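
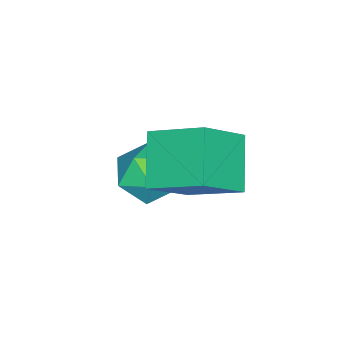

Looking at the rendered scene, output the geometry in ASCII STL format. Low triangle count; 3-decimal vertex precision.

solid 
facet normal -0.988 -0.077 0.135
outer loop
vertex -2.068 0.998 -4.051
vertex -1.935 1.244 -2.94
vertex -2.104 2.088 -3.697
endloop
endfacet
facet normal -0.838 0.143 -0.527
outer loop
vertex -2.068 0.998 -4.051
vertex -2.104 2.088 -3.697
vertex -1.545 1.817 -4.66
endloop
endfacet
facet normal -0.425 -0.350 -0.835
outer loop
vertex -2.068 0.998 -4.051
vertex -1.545 1.817 -4.66
vertex -1.03 0.805 -4.498
endloop
endfacet
facet normal -0.319 -0.875 -0.363
outer loop
vertex -2.068 0.998 -4.051
vertex -1.03 0.805 -4.498
vertex -1.271 0.452 -3.435
endloop
endfacet
facet normal -0.667 -0.707 0.236
outer loop
vertex -2.068 0.998 -4.051
vertex -1.271 0.452 -3.435
vertex -1.935 1.244 -2.94
endloop
endfacet
facet normal -0.461 0.748 -0.478
outer loop
vertex -1.545 1.817 -4.66
vertex -2.104 2.088 -3.697
vertex -1.089 2.568 -3.925
endloop
endfacet
facet normal -0.704 0.391 0.593
outer loop
vertex -2.104 2.088 -3.697
vertex -1.935 1.244 -2.94
vertex -1.33 2.215 -2.862
endloop
endfacet
facet normal -0.185 -0.628 0.756
outer loop
vertex -1.935 1.244 -2.94
vertex -1.271 0.452 -3.435
vertex -0.815 1.203 -2.7
endloop
endfacet
facet normal 0.378 -0.901 -0.213
outer loop
vertex -1.271 0.452 -3.435
vertex -1.03 0.805 -4.498
vertex -0.256 0.932 -3.663
endloop
endfacet
facet normal 0.207 -0.051 -0.977
outer loop
vertex -1.03 0.805 -4.498
vertex -1.545 1.817 -4.66
vertex -0.425 1.776 -4.42
endloop
endfacet
facet normal 0.319 0.875 0.363
outer loop
vertex -0.292 2.022 -3.309
vertex -1.089 2.568 -3.925
vertex -1.33 2.215 -2.862
endloop
endfacet
facet normal 0.425 0.350 0.835
outer loop
vertex -0.292 2.022 -3.309
vertex -1.33 2.215 -2.862
vertex -0.815 1.203 -2.7
endloop
endfacet
facet normal 0.838 -0.143 0.527
outer loop
vertex -0.292 2.022 -3.309
vertex -0.815 1.203 -2.7
vertex -0.256 0.932 -3.663
endloop
endfacet
facet normal 0.988 0.077 -0.135
outer loop
vertex -0.292 2.022 -3.309
vertex -0.256 0.932 -3.663
vertex -0.425 1.776 -4.42
endloop
endfacet
facet normal 0.667 0.707 -0.236
outer loop
vertex -0.292 2.022 -3.309
vertex -0.425 1.776 -4.42
vertex -1.089 2.568 -3.925
endloop
endfacet
facet normal -0.378 0.901 0.213
outer loop
vertex -1.33 2.215 -2.862
vertex -1.089 2.568 -3.925
vertex -2.104 2.088 -3.697
endloop
endfacet
facet normal -0.207 0.051 0.977
outer loop
vertex -0.815 1.203 -2.7
vertex -1.33 2.215 -2.862
vertex -1.935 1.244 -2.94
endloop
endfacet
facet normal 0.461 -0.748 0.478
outer loop
vertex -0.256 0.932 -3.663
vertex -0.815 1.203 -2.7
vertex -1.271 0.452 -3.435
endloop
endfacet
facet normal 0.704 -0.391 -0.593
outer loop
vertex -0.425 1.776 -4.42
vertex -0.256 0.932 -3.663
vertex -1.03 0.805 -4.498
endloop
endfacet
facet normal 0.185 0.628 -0.756
outer loop
vertex -1.089 2.568 -3.925
vertex -0.425 1.776 -4.42
vertex -1.545 1.817 -4.66
endloop
endfacet
facet normal -0.756 -0.295 0.585
outer loop
vertex -0.416 1.834 -0.732
vertex -0.378 3.617 0.217
vertex -1.739 2.573 -2.068
endloop
endfacet
facet normal -0.019 -0.883 -0.470
outer loop
vertex -0.282 3.143 -3.197
vertex -0.416 1.834 -0.732
vertex -1.739 2.573 -2.068
endloop
endfacet
facet normal -0.755 -0.296 0.585
outer loop
vertex -1.739 2.573 -2.068
vertex -0.378 3.617 0.217
vertex -1.702 4.356 -1.118
endloop
endfacet
facet normal -0.655 0.366 -0.661
outer loop
vertex -1.702 4.356 -1.118
vertex -0.282 3.143 -3.197
vertex -1.739 2.573 -2.068
endloop
endfacet
facet normal 0.655 -0.366 0.661
outer loop
vertex -0.416 1.834 -0.732
vertex 1.079 4.187 -0.912
vertex -0.378 3.617 0.217
endloop
endfacet
facet normal -0.019 -0.883 -0.470
outer loop
vertex 1.042 2.404 -1.862
vertex -0.416 1.834 -0.732
vertex -0.282 3.143 -3.197
endloop
endfacet
facet normal 0.655 -0.366 0.661
outer loop
vertex 1.042 2.404 -1.862
vertex 1.079 4.187 -0.912
vertex -0.416 1.834 -0.732
endloop
endfacet
facet normal 0.019 0.883 0.470
outer loop
vertex -0.378 3.617 0.217
vertex 1.079 4.187 -0.912
vertex -1.702 4.356 -1.118
endloop
endfacet
facet normal -0.655 0.366 -0.661
outer loop
vertex -0.244 4.926 -2.248
vertex -0.282 3.143 -3.197
vertex -1.702 4.356 -1.118
endloop
endfacet
facet normal 0.019 0.883 0.470
outer loop
vertex -1.702 4.356 -1.118
vertex 1.079 4.187 -0.912
vertex -0.244 4.926 -2.248
endloop
endfacet
facet normal 0.755 0.295 -0.585
outer loop
vertex -0.244 4.926 -2.248
vertex 1.042 2.404 -1.862
vertex -0.282 3.143 -3.197
endloop
endfacet
facet normal 0.756 0.296 -0.585
outer loop
vertex 1.079 4.187 -0.912
vertex 1.042 2.404 -1.862
vertex -0.244 4.926 -2.248
endloop
endfacet

endsolid


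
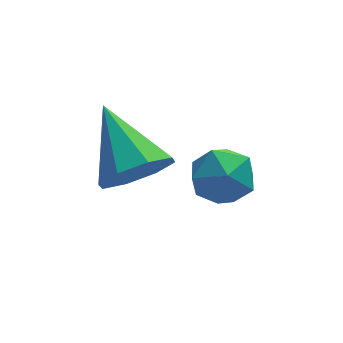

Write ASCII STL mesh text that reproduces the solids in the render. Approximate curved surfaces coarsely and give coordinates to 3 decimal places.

solid 
facet normal -0.256 0.807 0.532
outer loop
vertex 1.091 1.283 -3.033
vertex 1.404 0.982 -2.426
vertex 1.811 1.411 -2.881
endloop
endfacet
facet normal -0.142 0.978 -0.152
outer loop
vertex 1.091 1.283 -3.033
vertex 1.811 1.411 -2.881
vertex 1.597 1.271 -3.583
endloop
endfacet
facet normal -0.588 0.590 -0.553
outer loop
vertex 1.091 1.283 -3.033
vertex 1.597 1.271 -3.583
vertex 1.057 0.755 -3.56
endloop
endfacet
facet normal -0.977 0.180 -0.118
outer loop
vertex 1.091 1.283 -3.033
vertex 1.057 0.755 -3.56
vertex 0.938 0.577 -2.845
endloop
endfacet
facet normal -0.771 0.315 0.554
outer loop
vertex 1.091 1.283 -3.033
vertex 0.938 0.577 -2.845
vertex 1.404 0.982 -2.426
endloop
endfacet
facet normal 0.525 0.789 -0.318
outer loop
vertex 1.597 1.271 -3.583
vertex 1.811 1.411 -2.881
vertex 2.222 0.963 -3.315
endloop
endfacet
facet normal 0.341 0.513 0.788
outer loop
vertex 1.811 1.411 -2.881
vertex 1.404 0.982 -2.426
vertex 2.103 0.785 -2.6
endloop
endfacet
facet normal -0.493 -0.284 0.823
outer loop
vertex 1.404 0.982 -2.426
vertex 0.938 0.577 -2.845
vertex 1.563 0.269 -2.577
endloop
endfacet
facet normal -0.824 -0.502 -0.262
outer loop
vertex 0.938 0.577 -2.845
vertex 1.057 0.755 -3.56
vertex 1.349 0.129 -3.279
endloop
endfacet
facet normal -0.195 0.161 -0.967
outer loop
vertex 1.057 0.755 -3.56
vertex 1.597 1.271 -3.583
vertex 1.756 0.558 -3.734
endloop
endfacet
facet normal 0.977 -0.180 0.118
outer loop
vertex 2.069 0.257 -3.127
vertex 2.222 0.963 -3.315
vertex 2.103 0.785 -2.6
endloop
endfacet
facet normal 0.588 -0.590 0.553
outer loop
vertex 2.069 0.257 -3.127
vertex 2.103 0.785 -2.6
vertex 1.563 0.269 -2.577
endloop
endfacet
facet normal 0.142 -0.978 0.152
outer loop
vertex 2.069 0.257 -3.127
vertex 1.563 0.269 -2.577
vertex 1.349 0.129 -3.279
endloop
endfacet
facet normal 0.256 -0.807 -0.532
outer loop
vertex 2.069 0.257 -3.127
vertex 1.349 0.129 -3.279
vertex 1.756 0.558 -3.734
endloop
endfacet
facet normal 0.771 -0.315 -0.554
outer loop
vertex 2.069 0.257 -3.127
vertex 1.756 0.558 -3.734
vertex 2.222 0.963 -3.315
endloop
endfacet
facet normal 0.824 0.502 0.262
outer loop
vertex 2.103 0.785 -2.6
vertex 2.222 0.963 -3.315
vertex 1.811 1.411 -2.881
endloop
endfacet
facet normal 0.195 -0.161 0.967
outer loop
vertex 1.563 0.269 -2.577
vertex 2.103 0.785 -2.6
vertex 1.404 0.982 -2.426
endloop
endfacet
facet normal -0.525 -0.789 0.318
outer loop
vertex 1.349 0.129 -3.279
vertex 1.563 0.269 -2.577
vertex 0.938 0.577 -2.845
endloop
endfacet
facet normal -0.341 -0.513 -0.788
outer loop
vertex 1.756 0.558 -3.734
vertex 1.349 0.129 -3.279
vertex 1.057 0.755 -3.56
endloop
endfacet
facet normal 0.493 0.284 -0.823
outer loop
vertex 2.222 0.963 -3.315
vertex 1.756 0.558 -3.734
vertex 1.597 1.271 -3.583
endloop
endfacet
facet normal 0.240 -0.818 -0.522
outer loop
vertex 0.453 0.034 -1.594
vertex -0.188 0.143 -2.059
vertex 0.575 0.382 -2.083
endloop
endfacet
facet normal 0.773 0.410 0.484
outer loop
vertex 0.453 0.034 -1.594
vertex 0.575 0.382 -2.083
vertex -0.592 1.517 -1.181
endloop
endfacet
facet normal 0.240 -0.818 -0.524
outer loop
vertex 0.575 0.382 -2.083
vertex -0.188 0.143 -2.059
vertex 0.25 0.591 -2.558
endloop
endfacet
facet normal 0.647 0.754 -0.111
outer loop
vertex 0.575 0.382 -2.083
vertex 0.25 0.591 -2.558
vertex -0.592 1.517 -1.181
endloop
endfacet
facet normal 0.240 -0.818 -0.523
outer loop
vertex 0.25 0.591 -2.558
vertex -0.188 0.143 -2.059
vertex -0.332 0.537 -2.741
endloop
endfacet
facet normal 0.085 0.850 -0.520
outer loop
vertex 0.25 0.591 -2.558
vertex -0.332 0.537 -2.741
vertex -0.592 1.517 -1.181
endloop
endfacet
facet normal 0.240 -0.818 -0.523
outer loop
vertex -0.332 0.537 -2.741
vertex -0.188 0.143 -2.059
vertex -0.83 0.253 -2.525
endloop
endfacet
facet normal -0.582 0.641 -0.500
outer loop
vertex -0.332 0.537 -2.741
vertex -0.83 0.253 -2.525
vertex -0.592 1.517 -1.181
endloop
endfacet
facet normal 0.240 -0.817 -0.524
outer loop
vertex -0.83 0.253 -2.525
vertex -0.188 0.143 -2.059
vertex -0.951 -0.096 -2.036
endloop
endfacet
facet normal -0.967 0.248 -0.062
outer loop
vertex -0.83 0.253 -2.525
vertex -0.951 -0.096 -2.036
vertex -0.592 1.517 -1.181
endloop
endfacet
facet normal 0.240 -0.818 -0.523
outer loop
vertex -0.951 -0.096 -2.036
vertex -0.188 0.143 -2.059
vertex -0.626 -0.304 -1.561
endloop
endfacet
facet normal -0.841 -0.096 0.533
outer loop
vertex -0.951 -0.096 -2.036
vertex -0.626 -0.304 -1.561
vertex -0.592 1.517 -1.181
endloop
endfacet
facet normal 0.239 -0.818 -0.524
outer loop
vertex -0.626 -0.304 -1.561
vertex -0.188 0.143 -2.059
vertex -0.044 -0.251 -1.378
endloop
endfacet
facet normal -0.279 -0.191 0.941
outer loop
vertex -0.626 -0.304 -1.561
vertex -0.044 -0.251 -1.378
vertex -0.592 1.517 -1.181
endloop
endfacet
facet normal 0.241 -0.817 -0.524
outer loop
vertex -0.044 -0.251 -1.378
vertex -0.188 0.143 -2.059
vertex 0.453 0.034 -1.594
endloop
endfacet
facet normal 0.390 0.018 0.921
outer loop
vertex -0.044 -0.251 -1.378
vertex 0.453 0.034 -1.594
vertex -0.592 1.517 -1.181
endloop
endfacet

endsolid


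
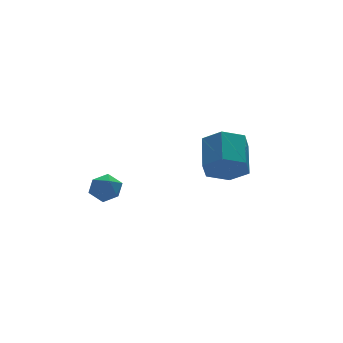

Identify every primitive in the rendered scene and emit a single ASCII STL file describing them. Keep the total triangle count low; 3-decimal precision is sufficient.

solid 
facet normal -0.391 -0.766 -0.509
outer loop
vertex 2.369 -2.364 -3.066
vertex 2.001 -2.735 -2.225
vertex 1.463 -2.102 -2.764
endloop
endfacet
facet normal -0.099 0.585 -0.805
outer loop
vertex 2.369 -2.364 -3.066
vertex 1.463 -2.102 -2.764
vertex 3.006 -1.114 -2.236
endloop
endfacet
facet normal -0.100 0.585 -0.805
outer loop
vertex 3.006 -1.114 -2.236
vertex 1.463 -2.102 -2.764
vertex 2.1 -0.853 -1.934
endloop
endfacet
facet normal 0.391 0.767 0.509
outer loop
vertex 3.006 -1.114 -2.236
vertex 2.1 -0.853 -1.934
vertex 2.639 -1.485 -1.395
endloop
endfacet
facet normal -0.391 -0.766 -0.510
outer loop
vertex 1.463 -2.102 -2.764
vertex 2.001 -2.735 -2.225
vertex 1.095 -2.474 -1.923
endloop
endfacet
facet normal -0.842 0.521 -0.138
outer loop
vertex 1.463 -2.102 -2.764
vertex 1.095 -2.474 -1.923
vertex 2.1 -0.853 -1.934
endloop
endfacet
facet normal -0.842 0.521 -0.138
outer loop
vertex 2.1 -0.853 -1.934
vertex 1.095 -2.474 -1.923
vertex 1.733 -1.224 -1.093
endloop
endfacet
facet normal 0.391 0.767 0.509
outer loop
vertex 2.1 -0.853 -1.934
vertex 1.733 -1.224 -1.093
vertex 2.639 -1.485 -1.395
endloop
endfacet
facet normal -0.391 -0.767 -0.509
outer loop
vertex 1.095 -2.474 -1.923
vertex 2.001 -2.735 -2.225
vertex 1.634 -3.106 -1.384
endloop
endfacet
facet normal -0.742 -0.064 0.667
outer loop
vertex 1.095 -2.474 -1.923
vertex 1.634 -3.106 -1.384
vertex 1.733 -1.224 -1.093
endloop
endfacet
facet normal -0.743 -0.064 0.666
outer loop
vertex 1.733 -1.224 -1.093
vertex 1.634 -3.106 -1.384
vertex 2.271 -1.856 -0.554
endloop
endfacet
facet normal 0.391 0.767 0.509
outer loop
vertex 1.733 -1.224 -1.093
vertex 2.271 -1.856 -0.554
vertex 2.639 -1.485 -1.395
endloop
endfacet
facet normal -0.391 -0.767 -0.509
outer loop
vertex 1.634 -3.106 -1.384
vertex 2.001 -2.735 -2.225
vertex 2.54 -3.367 -1.686
endloop
endfacet
facet normal 0.100 -0.585 0.805
outer loop
vertex 1.634 -3.106 -1.384
vertex 2.54 -3.367 -1.686
vertex 2.271 -1.856 -0.554
endloop
endfacet
facet normal 0.099 -0.585 0.805
outer loop
vertex 2.271 -1.856 -0.554
vertex 2.54 -3.367 -1.686
vertex 3.177 -2.118 -0.856
endloop
endfacet
facet normal 0.391 0.766 0.509
outer loop
vertex 2.271 -1.856 -0.554
vertex 3.177 -2.118 -0.856
vertex 2.639 -1.485 -1.395
endloop
endfacet
facet normal -0.391 -0.767 -0.509
outer loop
vertex 2.54 -3.367 -1.686
vertex 2.001 -2.735 -2.225
vertex 2.907 -2.996 -2.527
endloop
endfacet
facet normal 0.842 -0.521 0.138
outer loop
vertex 2.54 -3.367 -1.686
vertex 2.907 -2.996 -2.527
vertex 3.177 -2.118 -0.856
endloop
endfacet
facet normal 0.842 -0.521 0.138
outer loop
vertex 3.177 -2.118 -0.856
vertex 2.907 -2.996 -2.527
vertex 3.545 -1.746 -1.697
endloop
endfacet
facet normal 0.391 0.766 0.510
outer loop
vertex 3.177 -2.118 -0.856
vertex 3.545 -1.746 -1.697
vertex 2.639 -1.485 -1.395
endloop
endfacet
facet normal -0.391 -0.767 -0.509
outer loop
vertex 2.907 -2.996 -2.527
vertex 2.001 -2.735 -2.225
vertex 2.369 -2.364 -3.066
endloop
endfacet
facet normal 0.743 0.064 -0.667
outer loop
vertex 2.907 -2.996 -2.527
vertex 2.369 -2.364 -3.066
vertex 3.545 -1.746 -1.697
endloop
endfacet
facet normal 0.742 0.064 -0.667
outer loop
vertex 3.545 -1.746 -1.697
vertex 2.369 -2.364 -3.066
vertex 3.006 -1.114 -2.236
endloop
endfacet
facet normal 0.391 0.767 0.509
outer loop
vertex 3.545 -1.746 -1.697
vertex 3.006 -1.114 -2.236
vertex 2.639 -1.485 -1.395
endloop
endfacet
facet normal -0.456 0.783 -0.423
outer loop
vertex -2.382 -0.591 -3.595
vertex -3.004 -0.763 -3.242
vertex -2.516 -0.309 -2.928
endloop
endfacet
facet normal 0.241 0.910 -0.337
outer loop
vertex -2.382 -0.591 -3.595
vertex -2.516 -0.309 -2.928
vertex -1.841 -0.55 -3.097
endloop
endfacet
facet normal 0.602 0.406 -0.687
outer loop
vertex -2.382 -0.591 -3.595
vertex -1.841 -0.55 -3.097
vertex -1.912 -1.152 -3.515
endloop
endfacet
facet normal 0.129 -0.033 -0.991
outer loop
vertex -2.382 -0.591 -3.595
vertex -1.912 -1.152 -3.515
vertex -2.631 -1.283 -3.604
endloop
endfacet
facet normal -0.525 0.200 -0.827
outer loop
vertex -2.382 -0.591 -3.595
vertex -2.631 -1.283 -3.604
vertex -3.004 -0.763 -3.242
endloop
endfacet
facet normal 0.392 0.847 0.359
outer loop
vertex -1.841 -0.55 -3.097
vertex -2.516 -0.309 -2.928
vertex -2.129 -0.697 -2.436
endloop
endfacet
facet normal -0.736 0.640 0.218
outer loop
vertex -2.516 -0.309 -2.928
vertex -3.004 -0.763 -3.242
vertex -2.848 -0.828 -2.525
endloop
endfacet
facet normal -0.847 -0.304 -0.437
outer loop
vertex -3.004 -0.763 -3.242
vertex -2.631 -1.283 -3.604
vertex -2.919 -1.43 -2.943
endloop
endfacet
facet normal 0.211 -0.680 -0.702
outer loop
vertex -2.631 -1.283 -3.604
vertex -1.912 -1.152 -3.515
vertex -2.244 -1.671 -3.112
endloop
endfacet
facet normal 0.977 0.030 -0.210
outer loop
vertex -1.912 -1.152 -3.515
vertex -1.841 -0.55 -3.097
vertex -1.756 -1.217 -2.798
endloop
endfacet
facet normal -0.129 0.033 0.991
outer loop
vertex -2.378 -1.389 -2.445
vertex -2.129 -0.697 -2.436
vertex -2.848 -0.828 -2.525
endloop
endfacet
facet normal -0.602 -0.406 0.687
outer loop
vertex -2.378 -1.389 -2.445
vertex -2.848 -0.828 -2.525
vertex -2.919 -1.43 -2.943
endloop
endfacet
facet normal -0.241 -0.910 0.337
outer loop
vertex -2.378 -1.389 -2.445
vertex -2.919 -1.43 -2.943
vertex -2.244 -1.671 -3.112
endloop
endfacet
facet normal 0.456 -0.783 0.423
outer loop
vertex -2.378 -1.389 -2.445
vertex -2.244 -1.671 -3.112
vertex -1.756 -1.217 -2.798
endloop
endfacet
facet normal 0.525 -0.200 0.827
outer loop
vertex -2.378 -1.389 -2.445
vertex -1.756 -1.217 -2.798
vertex -2.129 -0.697 -2.436
endloop
endfacet
facet normal -0.211 0.680 0.702
outer loop
vertex -2.848 -0.828 -2.525
vertex -2.129 -0.697 -2.436
vertex -2.516 -0.309 -2.928
endloop
endfacet
facet normal -0.977 -0.030 0.210
outer loop
vertex -2.919 -1.43 -2.943
vertex -2.848 -0.828 -2.525
vertex -3.004 -0.763 -3.242
endloop
endfacet
facet normal -0.392 -0.847 -0.359
outer loop
vertex -2.244 -1.671 -3.112
vertex -2.919 -1.43 -2.943
vertex -2.631 -1.283 -3.604
endloop
endfacet
facet normal 0.736 -0.640 -0.218
outer loop
vertex -1.756 -1.217 -2.798
vertex -2.244 -1.671 -3.112
vertex -1.912 -1.152 -3.515
endloop
endfacet
facet normal 0.847 0.304 0.437
outer loop
vertex -2.129 -0.697 -2.436
vertex -1.756 -1.217 -2.798
vertex -1.841 -0.55 -3.097
endloop
endfacet

endsolid


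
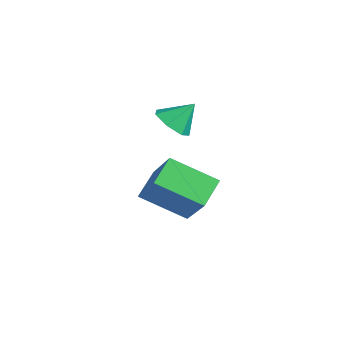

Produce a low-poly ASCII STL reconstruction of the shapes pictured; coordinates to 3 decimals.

solid 
facet normal -0.191 -0.664 -0.723
outer loop
vertex -2.694 -1.752 -2.066
vertex -3.116 -2.158 -1.581
vertex -3.334 -1.594 -2.042
endloop
endfacet
facet normal 0.227 0.952 -0.207
outer loop
vertex -2.694 -1.752 -2.066
vertex -3.334 -1.594 -2.042
vertex -2.904 -1.422 -0.779
endloop
endfacet
facet normal -0.190 -0.664 -0.723
outer loop
vertex -3.334 -1.594 -2.042
vertex -3.116 -2.158 -1.581
vertex -3.81 -1.862 -1.671
endloop
endfacet
facet normal -0.467 0.883 0.039
outer loop
vertex -3.334 -1.594 -2.042
vertex -3.81 -1.862 -1.671
vertex -2.904 -1.422 -0.779
endloop
endfacet
facet normal -0.190 -0.664 -0.723
outer loop
vertex -3.81 -1.862 -1.671
vertex -3.116 -2.158 -1.581
vertex -3.763 -2.352 -1.233
endloop
endfacet
facet normal -0.733 0.413 0.541
outer loop
vertex -3.81 -1.862 -1.671
vertex -3.763 -2.352 -1.233
vertex -2.904 -1.422 -0.779
endloop
endfacet
facet normal -0.190 -0.664 -0.724
outer loop
vertex -3.763 -2.352 -1.233
vertex -3.116 -2.158 -1.581
vertex -3.229 -2.697 -1.057
endloop
endfacet
facet normal -0.372 -0.106 0.922
outer loop
vertex -3.763 -2.352 -1.233
vertex -3.229 -2.697 -1.057
vertex -2.904 -1.422 -0.779
endloop
endfacet
facet normal -0.191 -0.663 -0.724
outer loop
vertex -3.229 -2.697 -1.057
vertex -3.116 -2.158 -1.581
vertex -2.61 -2.636 -1.276
endloop
endfacet
facet normal 0.345 -0.283 0.895
outer loop
vertex -3.229 -2.697 -1.057
vertex -2.61 -2.636 -1.276
vertex -2.904 -1.422 -0.779
endloop
endfacet
facet normal -0.192 -0.664 -0.723
outer loop
vertex -2.61 -2.636 -1.276
vertex -3.116 -2.158 -1.581
vertex -2.372 -2.216 -1.725
endloop
endfacet
facet normal 0.877 0.016 0.480
outer loop
vertex -2.61 -2.636 -1.276
vertex -2.372 -2.216 -1.725
vertex -2.904 -1.422 -0.779
endloop
endfacet
facet normal -0.192 -0.664 -0.723
outer loop
vertex -2.372 -2.216 -1.725
vertex -3.116 -2.158 -1.581
vertex -2.694 -1.752 -2.066
endloop
endfacet
facet normal 0.825 0.565 -0.010
outer loop
vertex -2.372 -2.216 -1.725
vertex -2.694 -1.752 -2.066
vertex -2.904 -1.422 -0.779
endloop
endfacet
facet normal -0.670 0.082 -0.737
outer loop
vertex -1.394 -3.799 -2.405
vertex -0.361 -2.641 -3.215
vertex -0.886 -4.641 -2.961
endloop
endfacet
facet normal -0.590 -0.662 0.463
outer loop
vertex 0.401 -4.799 -1.545
vertex -1.394 -3.799 -2.405
vertex -0.886 -4.641 -2.961
endloop
endfacet
facet normal -0.670 0.082 -0.737
outer loop
vertex -0.886 -4.641 -2.961
vertex -0.361 -2.641 -3.215
vertex 0.147 -3.484 -3.771
endloop
endfacet
facet normal 0.450 -0.746 -0.492
outer loop
vertex 0.147 -3.484 -3.771
vertex 0.401 -4.799 -1.545
vertex -0.886 -4.641 -2.961
endloop
endfacet
facet normal -0.450 0.745 0.492
outer loop
vertex -1.394 -3.799 -2.405
vertex 0.926 -2.799 -1.799
vertex -0.361 -2.641 -3.215
endloop
endfacet
facet normal -0.590 -0.661 0.463
outer loop
vertex -0.107 -3.956 -0.989
vertex -1.394 -3.799 -2.405
vertex 0.401 -4.799 -1.545
endloop
endfacet
facet normal -0.450 0.746 0.492
outer loop
vertex -0.107 -3.956 -0.989
vertex 0.926 -2.799 -1.799
vertex -1.394 -3.799 -2.405
endloop
endfacet
facet normal 0.590 0.661 -0.463
outer loop
vertex -0.361 -2.641 -3.215
vertex 0.926 -2.799 -1.799
vertex 0.147 -3.484 -3.771
endloop
endfacet
facet normal 0.450 -0.745 -0.492
outer loop
vertex 1.434 -3.641 -2.355
vertex 0.401 -4.799 -1.545
vertex 0.147 -3.484 -3.771
endloop
endfacet
facet normal 0.590 0.662 -0.463
outer loop
vertex 0.147 -3.484 -3.771
vertex 0.926 -2.799 -1.799
vertex 1.434 -3.641 -2.355
endloop
endfacet
facet normal 0.670 -0.082 0.737
outer loop
vertex 1.434 -3.641 -2.355
vertex -0.107 -3.956 -0.989
vertex 0.401 -4.799 -1.545
endloop
endfacet
facet normal 0.670 -0.082 0.737
outer loop
vertex 0.926 -2.799 -1.799
vertex -0.107 -3.956 -0.989
vertex 1.434 -3.641 -2.355
endloop
endfacet

endsolid


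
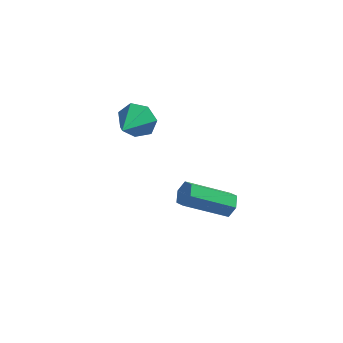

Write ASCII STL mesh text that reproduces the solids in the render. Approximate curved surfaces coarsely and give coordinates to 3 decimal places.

solid 
facet normal 0.157 0.922 -0.353
outer loop
vertex 0.369 -1.812 1.923
vertex -0.005 -2.017 1.222
vertex -0.333 -1.7 1.904
endloop
endfacet
facet normal -0.043 -0.102 0.994
outer loop
vertex 0.369 -1.812 1.923
vertex -0.333 -1.7 1.904
vertex -0.235 -3.363 1.738
endloop
endfacet
facet normal 0.158 0.922 -0.353
outer loop
vertex -0.333 -1.7 1.904
vertex -0.005 -2.017 1.222
vertex -0.789 -1.826 1.371
endloop
endfacet
facet normal -0.742 -0.110 0.661
outer loop
vertex -0.333 -1.7 1.904
vertex -0.789 -1.826 1.371
vertex -0.235 -3.363 1.738
endloop
endfacet
facet normal 0.157 0.922 -0.354
outer loop
vertex -0.789 -1.826 1.371
vertex -0.005 -2.017 1.222
vertex -0.654 -2.096 0.727
endloop
endfacet
facet normal -0.936 -0.349 -0.050
outer loop
vertex -0.789 -1.826 1.371
vertex -0.654 -2.096 0.727
vertex -0.235 -3.363 1.738
endloop
endfacet
facet normal 0.157 0.922 -0.353
outer loop
vertex -0.654 -2.096 0.727
vertex -0.005 -2.017 1.222
vertex -0.031 -2.306 0.455
endloop
endfacet
facet normal -0.478 -0.639 -0.602
outer loop
vertex -0.654 -2.096 0.727
vertex -0.031 -2.306 0.455
vertex -0.235 -3.363 1.738
endloop
endfacet
facet normal 0.158 0.922 -0.353
outer loop
vertex -0.031 -2.306 0.455
vertex -0.005 -2.017 1.222
vertex 0.612 -2.299 0.761
endloop
endfacet
facet normal 0.285 -0.762 -0.582
outer loop
vertex -0.031 -2.306 0.455
vertex 0.612 -2.299 0.761
vertex -0.235 -3.363 1.738
endloop
endfacet
facet normal 0.157 0.922 -0.354
outer loop
vertex 0.612 -2.299 0.761
vertex -0.005 -2.017 1.222
vertex 0.79 -2.079 1.414
endloop
endfacet
facet normal 0.781 -0.624 -0.003
outer loop
vertex 0.612 -2.299 0.761
vertex 0.79 -2.079 1.414
vertex -0.235 -3.363 1.738
endloop
endfacet
facet normal 0.157 0.922 -0.354
outer loop
vertex 0.79 -2.079 1.414
vertex -0.005 -2.017 1.222
vertex 0.369 -1.812 1.923
endloop
endfacet
facet normal 0.635 -0.331 0.698
outer loop
vertex 0.79 -2.079 1.414
vertex 0.369 -1.812 1.923
vertex -0.235 -3.363 1.738
endloop
endfacet
facet normal 0.797 0.334 -0.503
outer loop
vertex 3.754 -1.228 -3.476
vertex 3.493 -1.371 -3.985
vertex 3.414 -0.834 -3.753
endloop
endfacet
facet normal 0.179 0.664 0.726
outer loop
vertex 3.754 -1.228 -3.476
vertex 3.414 -0.834 -3.753
vertex 2.088 -1.927 -2.425
endloop
endfacet
facet normal 0.178 0.665 0.725
outer loop
vertex 2.088 -1.927 -2.425
vertex 3.414 -0.834 -3.753
vertex 1.748 -1.533 -2.703
endloop
endfacet
facet normal -0.798 -0.335 0.501
outer loop
vertex 2.088 -1.927 -2.425
vertex 1.748 -1.533 -2.703
vertex 1.827 -2.069 -2.935
endloop
endfacet
facet normal 0.798 0.334 -0.502
outer loop
vertex 3.414 -0.834 -3.753
vertex 3.493 -1.371 -3.985
vertex 3.153 -0.977 -4.263
endloop
endfacet
facet normal -0.411 0.911 -0.045
outer loop
vertex 3.414 -0.834 -3.753
vertex 3.153 -0.977 -4.263
vertex 1.748 -1.533 -2.703
endloop
endfacet
facet normal -0.410 0.911 -0.044
outer loop
vertex 1.748 -1.533 -2.703
vertex 3.153 -0.977 -4.263
vertex 1.487 -1.675 -3.213
endloop
endfacet
facet normal -0.798 -0.335 0.501
outer loop
vertex 1.748 -1.533 -2.703
vertex 1.487 -1.675 -3.213
vertex 1.827 -2.069 -2.935
endloop
endfacet
facet normal 0.798 0.335 -0.501
outer loop
vertex 3.153 -0.977 -4.263
vertex 3.493 -1.371 -3.985
vertex 3.232 -1.513 -4.495
endloop
endfacet
facet normal -0.589 0.247 -0.770
outer loop
vertex 3.153 -0.977 -4.263
vertex 3.232 -1.513 -4.495
vertex 1.487 -1.675 -3.213
endloop
endfacet
facet normal -0.589 0.245 -0.770
outer loop
vertex 1.487 -1.675 -3.213
vertex 3.232 -1.513 -4.495
vertex 1.566 -2.212 -3.444
endloop
endfacet
facet normal -0.798 -0.334 0.503
outer loop
vertex 1.487 -1.675 -3.213
vertex 1.566 -2.212 -3.444
vertex 1.827 -2.069 -2.935
endloop
endfacet
facet normal 0.798 0.335 -0.501
outer loop
vertex 3.232 -1.513 -4.495
vertex 3.493 -1.371 -3.985
vertex 3.572 -1.907 -4.217
endloop
endfacet
facet normal -0.178 -0.665 -0.725
outer loop
vertex 3.232 -1.513 -4.495
vertex 3.572 -1.907 -4.217
vertex 1.566 -2.212 -3.444
endloop
endfacet
facet normal -0.179 -0.664 -0.726
outer loop
vertex 1.566 -2.212 -3.444
vertex 3.572 -1.907 -4.217
vertex 1.906 -2.606 -3.167
endloop
endfacet
facet normal -0.797 -0.334 0.503
outer loop
vertex 1.566 -2.212 -3.444
vertex 1.906 -2.606 -3.167
vertex 1.827 -2.069 -2.935
endloop
endfacet
facet normal 0.798 0.335 -0.501
outer loop
vertex 3.572 -1.907 -4.217
vertex 3.493 -1.371 -3.985
vertex 3.833 -1.765 -3.707
endloop
endfacet
facet normal 0.410 -0.911 0.044
outer loop
vertex 3.572 -1.907 -4.217
vertex 3.833 -1.765 -3.707
vertex 1.906 -2.606 -3.167
endloop
endfacet
facet normal 0.410 -0.911 0.045
outer loop
vertex 1.906 -2.606 -3.167
vertex 3.833 -1.765 -3.707
vertex 2.167 -2.463 -2.657
endloop
endfacet
facet normal -0.798 -0.334 0.502
outer loop
vertex 1.906 -2.606 -3.167
vertex 2.167 -2.463 -2.657
vertex 1.827 -2.069 -2.935
endloop
endfacet
facet normal 0.798 0.334 -0.503
outer loop
vertex 3.833 -1.765 -3.707
vertex 3.493 -1.371 -3.985
vertex 3.754 -1.228 -3.476
endloop
endfacet
facet normal 0.588 -0.245 0.771
outer loop
vertex 3.833 -1.765 -3.707
vertex 3.754 -1.228 -3.476
vertex 2.167 -2.463 -2.657
endloop
endfacet
facet normal 0.589 -0.246 0.770
outer loop
vertex 2.167 -2.463 -2.657
vertex 3.754 -1.228 -3.476
vertex 2.088 -1.927 -2.425
endloop
endfacet
facet normal -0.798 -0.335 0.501
outer loop
vertex 2.167 -2.463 -2.657
vertex 2.088 -1.927 -2.425
vertex 1.827 -2.069 -2.935
endloop
endfacet

endsolid


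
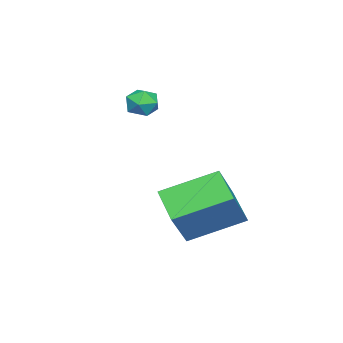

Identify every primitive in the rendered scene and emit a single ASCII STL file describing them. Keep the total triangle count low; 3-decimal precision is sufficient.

solid 
facet normal 0.582 0.603 0.545
outer loop
vertex 0.39 -1.292 -0.263
vertex 0.41 -1.725 0.195
vertex 0.844 -1.73 -0.263
endloop
endfacet
facet normal 0.686 0.711 -0.154
outer loop
vertex 0.39 -1.292 -0.263
vertex 0.844 -1.73 -0.263
vertex 0.558 -1.571 -0.803
endloop
endfacet
facet normal 0.060 0.894 -0.443
outer loop
vertex 0.39 -1.292 -0.263
vertex 0.558 -1.571 -0.803
vertex -0.052 -1.468 -0.678
endloop
endfacet
facet normal -0.429 0.900 0.075
outer loop
vertex 0.39 -1.292 -0.263
vertex -0.052 -1.468 -0.678
vertex -0.143 -1.563 -0.061
endloop
endfacet
facet normal -0.106 0.720 0.686
outer loop
vertex 0.39 -1.292 -0.263
vertex -0.143 -1.563 -0.061
vertex 0.41 -1.725 0.195
endloop
endfacet
facet normal 0.891 0.093 -0.445
outer loop
vertex 0.558 -1.571 -0.803
vertex 0.844 -1.73 -0.263
vertex 0.683 -2.177 -0.679
endloop
endfacet
facet normal 0.723 -0.082 0.686
outer loop
vertex 0.844 -1.73 -0.263
vertex 0.41 -1.725 0.195
vertex 0.592 -2.272 -0.062
endloop
endfacet
facet normal -0.392 0.106 0.914
outer loop
vertex 0.41 -1.725 0.195
vertex -0.143 -1.563 -0.061
vertex -0.018 -2.169 0.063
endloop
endfacet
facet normal -0.914 0.398 -0.074
outer loop
vertex -0.143 -1.563 -0.061
vertex -0.052 -1.468 -0.678
vertex -0.304 -2.01 -0.477
endloop
endfacet
facet normal -0.122 0.389 -0.913
outer loop
vertex -0.052 -1.468 -0.678
vertex 0.558 -1.571 -0.803
vertex 0.13 -2.015 -0.935
endloop
endfacet
facet normal 0.429 -0.900 -0.075
outer loop
vertex 0.15 -2.448 -0.477
vertex 0.683 -2.177 -0.679
vertex 0.592 -2.272 -0.062
endloop
endfacet
facet normal -0.060 -0.894 0.443
outer loop
vertex 0.15 -2.448 -0.477
vertex 0.592 -2.272 -0.062
vertex -0.018 -2.169 0.063
endloop
endfacet
facet normal -0.686 -0.711 0.154
outer loop
vertex 0.15 -2.448 -0.477
vertex -0.018 -2.169 0.063
vertex -0.304 -2.01 -0.477
endloop
endfacet
facet normal -0.582 -0.603 -0.545
outer loop
vertex 0.15 -2.448 -0.477
vertex -0.304 -2.01 -0.477
vertex 0.13 -2.015 -0.935
endloop
endfacet
facet normal 0.106 -0.720 -0.686
outer loop
vertex 0.15 -2.448 -0.477
vertex 0.13 -2.015 -0.935
vertex 0.683 -2.177 -0.679
endloop
endfacet
facet normal 0.914 -0.398 0.074
outer loop
vertex 0.592 -2.272 -0.062
vertex 0.683 -2.177 -0.679
vertex 0.844 -1.73 -0.263
endloop
endfacet
facet normal 0.122 -0.389 0.913
outer loop
vertex -0.018 -2.169 0.063
vertex 0.592 -2.272 -0.062
vertex 0.41 -1.725 0.195
endloop
endfacet
facet normal -0.891 -0.093 0.445
outer loop
vertex -0.304 -2.01 -0.477
vertex -0.018 -2.169 0.063
vertex -0.143 -1.563 -0.061
endloop
endfacet
facet normal -0.723 0.082 -0.686
outer loop
vertex 0.13 -2.015 -0.935
vertex -0.304 -2.01 -0.477
vertex -0.052 -1.468 -0.678
endloop
endfacet
facet normal 0.392 -0.106 -0.914
outer loop
vertex 0.683 -2.177 -0.679
vertex 0.13 -2.015 -0.935
vertex 0.558 -1.571 -0.803
endloop
endfacet
facet normal -0.617 0.034 -0.786
outer loop
vertex 1.63 1.788 -3.208
vertex 2.526 2.632 -3.875
vertex 2.541 0.202 -3.991
endloop
endfacet
facet normal -0.640 -0.603 0.476
outer loop
vertex 3.534 0.148 -2.725
vertex 1.63 1.788 -3.208
vertex 2.541 0.202 -3.991
endloop
endfacet
facet normal -0.617 0.034 -0.786
outer loop
vertex 2.541 0.202 -3.991
vertex 2.526 2.632 -3.875
vertex 3.437 1.046 -4.658
endloop
endfacet
facet normal 0.458 -0.797 -0.393
outer loop
vertex 3.437 1.046 -4.658
vertex 3.534 0.148 -2.725
vertex 2.541 0.202 -3.991
endloop
endfacet
facet normal -0.458 0.797 0.393
outer loop
vertex 1.63 1.788 -3.208
vertex 3.519 2.578 -2.609
vertex 2.526 2.632 -3.875
endloop
endfacet
facet normal -0.640 -0.603 0.476
outer loop
vertex 2.623 1.734 -1.942
vertex 1.63 1.788 -3.208
vertex 3.534 0.148 -2.725
endloop
endfacet
facet normal -0.458 0.797 0.393
outer loop
vertex 2.623 1.734 -1.942
vertex 3.519 2.578 -2.609
vertex 1.63 1.788 -3.208
endloop
endfacet
facet normal 0.640 0.603 -0.476
outer loop
vertex 2.526 2.632 -3.875
vertex 3.519 2.578 -2.609
vertex 3.437 1.046 -4.658
endloop
endfacet
facet normal 0.458 -0.797 -0.393
outer loop
vertex 4.43 0.992 -3.392
vertex 3.534 0.148 -2.725
vertex 3.437 1.046 -4.658
endloop
endfacet
facet normal 0.640 0.603 -0.476
outer loop
vertex 3.437 1.046 -4.658
vertex 3.519 2.578 -2.609
vertex 4.43 0.992 -3.392
endloop
endfacet
facet normal 0.617 -0.034 0.786
outer loop
vertex 4.43 0.992 -3.392
vertex 2.623 1.734 -1.942
vertex 3.534 0.148 -2.725
endloop
endfacet
facet normal 0.617 -0.034 0.786
outer loop
vertex 3.519 2.578 -2.609
vertex 2.623 1.734 -1.942
vertex 4.43 0.992 -3.392
endloop
endfacet

endsolid


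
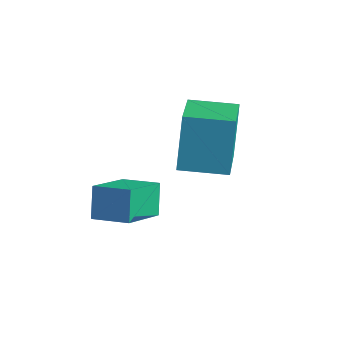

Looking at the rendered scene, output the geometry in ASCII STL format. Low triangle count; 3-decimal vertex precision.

solid 
facet normal -0.930 -0.289 -0.229
outer loop
vertex -3.514 -3.159 0.133
vertex -3.863 -2.721 0.997
vertex -3.747 -1.786 -0.656
endloop
endfacet
facet normal 0.339 -0.425 -0.839
outer loop
vertex -2.697 -1.459 -0.397
vertex -3.514 -3.159 0.133
vertex -3.747 -1.786 -0.656
endloop
endfacet
facet normal -0.929 -0.289 -0.229
outer loop
vertex -3.747 -1.786 -0.656
vertex -3.863 -2.721 0.997
vertex -4.096 -1.349 0.209
endloop
endfacet
facet normal -0.146 0.858 -0.492
outer loop
vertex -4.096 -1.349 0.209
vertex -2.697 -1.459 -0.397
vertex -3.747 -1.786 -0.656
endloop
endfacet
facet normal 0.145 -0.858 0.493
outer loop
vertex -3.514 -3.159 0.133
vertex -2.813 -2.394 1.256
vertex -3.863 -2.721 0.997
endloop
endfacet
facet normal 0.339 -0.425 -0.840
outer loop
vertex -2.464 -2.831 0.391
vertex -3.514 -3.159 0.133
vertex -2.697 -1.459 -0.397
endloop
endfacet
facet normal 0.147 -0.858 0.493
outer loop
vertex -2.464 -2.831 0.391
vertex -2.813 -2.394 1.256
vertex -3.514 -3.159 0.133
endloop
endfacet
facet normal -0.339 0.425 0.839
outer loop
vertex -3.863 -2.721 0.997
vertex -2.813 -2.394 1.256
vertex -4.096 -1.349 0.209
endloop
endfacet
facet normal -0.146 0.857 -0.494
outer loop
vertex -3.046 -1.021 0.467
vertex -2.697 -1.459 -0.397
vertex -4.096 -1.349 0.209
endloop
endfacet
facet normal -0.339 0.425 0.839
outer loop
vertex -4.096 -1.349 0.209
vertex -2.813 -2.394 1.256
vertex -3.046 -1.021 0.467
endloop
endfacet
facet normal 0.929 0.289 0.229
outer loop
vertex -3.046 -1.021 0.467
vertex -2.464 -2.831 0.391
vertex -2.697 -1.459 -0.397
endloop
endfacet
facet normal 0.929 0.289 0.229
outer loop
vertex -2.813 -2.394 1.256
vertex -2.464 -2.831 0.391
vertex -3.046 -1.021 0.467
endloop
endfacet
facet normal -0.555 0.741 -0.378
outer loop
vertex -3.219 0.269 3.036
vertex -2.107 1.068 2.969
vertex -2.9 -0.309 1.437
endloop
endfacet
facet normal -0.811 -0.582 0.049
outer loop
vertex -1.913 -1.628 2.111
vertex -3.219 0.269 3.036
vertex -2.9 -0.309 1.437
endloop
endfacet
facet normal -0.555 0.741 -0.379
outer loop
vertex -2.9 -0.309 1.437
vertex -2.107 1.068 2.969
vertex -1.789 0.489 1.37
endloop
endfacet
facet normal 0.184 -0.334 -0.924
outer loop
vertex -1.789 0.489 1.37
vertex -1.913 -1.628 2.111
vertex -2.9 -0.309 1.437
endloop
endfacet
facet normal -0.184 0.334 0.924
outer loop
vertex -3.219 0.269 3.036
vertex -1.12 -0.251 3.643
vertex -2.107 1.068 2.969
endloop
endfacet
facet normal -0.811 -0.583 0.050
outer loop
vertex -2.231 -1.049 3.71
vertex -3.219 0.269 3.036
vertex -1.913 -1.628 2.111
endloop
endfacet
facet normal -0.184 0.334 0.924
outer loop
vertex -2.231 -1.049 3.71
vertex -1.12 -0.251 3.643
vertex -3.219 0.269 3.036
endloop
endfacet
facet normal 0.812 0.582 -0.049
outer loop
vertex -2.107 1.068 2.969
vertex -1.12 -0.251 3.643
vertex -1.789 0.489 1.37
endloop
endfacet
facet normal 0.185 -0.334 -0.924
outer loop
vertex -0.801 -0.829 2.044
vertex -1.913 -1.628 2.111
vertex -1.789 0.489 1.37
endloop
endfacet
facet normal 0.811 0.583 -0.049
outer loop
vertex -1.789 0.489 1.37
vertex -1.12 -0.251 3.643
vertex -0.801 -0.829 2.044
endloop
endfacet
facet normal 0.555 -0.741 0.379
outer loop
vertex -0.801 -0.829 2.044
vertex -2.231 -1.049 3.71
vertex -1.913 -1.628 2.111
endloop
endfacet
facet normal 0.555 -0.741 0.378
outer loop
vertex -1.12 -0.251 3.643
vertex -2.231 -1.049 3.71
vertex -0.801 -0.829 2.044
endloop
endfacet

endsolid


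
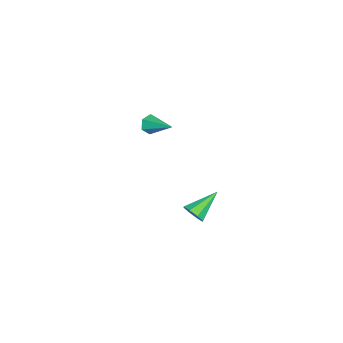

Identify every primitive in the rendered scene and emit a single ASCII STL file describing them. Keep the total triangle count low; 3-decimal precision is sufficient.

solid 
facet normal -0.467 -0.794 -0.389
outer loop
vertex -3.635 -3.391 -2.535
vertex -3.98 -3.461 -1.977
vertex -4.215 -3.084 -2.465
endloop
endfacet
facet normal 0.230 0.609 -0.759
outer loop
vertex -3.635 -3.391 -2.535
vertex -4.215 -3.084 -2.465
vertex -3.12 -1.999 -1.263
endloop
endfacet
facet normal -0.468 -0.794 -0.388
outer loop
vertex -4.215 -3.084 -2.465
vertex -3.98 -3.461 -1.977
vertex -4.56 -3.153 -1.907
endloop
endfacet
facet normal -0.542 0.807 -0.235
outer loop
vertex -4.215 -3.084 -2.465
vertex -4.56 -3.153 -1.907
vertex -3.12 -1.999 -1.263
endloop
endfacet
facet normal -0.468 -0.794 -0.388
outer loop
vertex -4.56 -3.153 -1.907
vertex -3.98 -3.461 -1.977
vertex -4.325 -3.53 -1.419
endloop
endfacet
facet normal -0.634 0.434 0.640
outer loop
vertex -4.56 -3.153 -1.907
vertex -4.325 -3.53 -1.419
vertex -3.12 -1.999 -1.263
endloop
endfacet
facet normal -0.468 -0.794 -0.388
outer loop
vertex -4.325 -3.53 -1.419
vertex -3.98 -3.461 -1.977
vertex -3.745 -3.838 -1.489
endloop
endfacet
facet normal 0.046 -0.137 0.989
outer loop
vertex -4.325 -3.53 -1.419
vertex -3.745 -3.838 -1.489
vertex -3.12 -1.999 -1.263
endloop
endfacet
facet normal -0.467 -0.794 -0.389
outer loop
vertex -3.745 -3.838 -1.489
vertex -3.98 -3.461 -1.977
vertex -3.4 -3.768 -2.047
endloop
endfacet
facet normal 0.819 -0.336 0.465
outer loop
vertex -3.745 -3.838 -1.489
vertex -3.4 -3.768 -2.047
vertex -3.12 -1.999 -1.263
endloop
endfacet
facet normal -0.467 -0.794 -0.389
outer loop
vertex -3.4 -3.768 -2.047
vertex -3.98 -3.461 -1.977
vertex -3.635 -3.391 -2.535
endloop
endfacet
facet normal 0.911 0.037 -0.410
outer loop
vertex -3.4 -3.768 -2.047
vertex -3.635 -3.391 -2.535
vertex -3.12 -1.999 -1.263
endloop
endfacet
facet normal 0.699 -0.507 -0.505
outer loop
vertex 4.008 0.821 -1.634
vertex 3.656 0.92 -2.22
vertex 4.15 1.265 -1.883
endloop
endfacet
facet normal 0.394 0.350 0.850
outer loop
vertex 4.008 0.821 -1.634
vertex 4.15 1.265 -1.883
vertex 2.384 1.84 -1.3
endloop
endfacet
facet normal 0.699 -0.506 -0.506
outer loop
vertex 4.15 1.265 -1.883
vertex 3.656 0.92 -2.22
vertex 4.002 1.507 -2.329
endloop
endfacet
facet normal 0.390 0.857 0.336
outer loop
vertex 4.15 1.265 -1.883
vertex 4.002 1.507 -2.329
vertex 2.384 1.84 -1.3
endloop
endfacet
facet normal 0.699 -0.506 -0.505
outer loop
vertex 4.002 1.507 -2.329
vertex 3.656 0.92 -2.22
vertex 3.652 1.405 -2.711
endloop
endfacet
facet normal 0.022 0.961 -0.277
outer loop
vertex 4.002 1.507 -2.329
vertex 3.652 1.405 -2.711
vertex 2.384 1.84 -1.3
endloop
endfacet
facet normal 0.699 -0.506 -0.505
outer loop
vertex 3.652 1.405 -2.711
vertex 3.656 0.92 -2.22
vertex 3.305 1.019 -2.805
endloop
endfacet
facet normal -0.495 0.599 -0.630
outer loop
vertex 3.652 1.405 -2.711
vertex 3.305 1.019 -2.805
vertex 2.384 1.84 -1.3
endloop
endfacet
facet normal 0.699 -0.506 -0.505
outer loop
vertex 3.305 1.019 -2.805
vertex 3.656 0.92 -2.22
vertex 3.163 0.575 -2.557
endloop
endfacet
facet normal -0.856 -0.014 -0.516
outer loop
vertex 3.305 1.019 -2.805
vertex 3.163 0.575 -2.557
vertex 2.384 1.84 -1.3
endloop
endfacet
facet normal 0.699 -0.505 -0.506
outer loop
vertex 3.163 0.575 -2.557
vertex 3.656 0.92 -2.22
vertex 3.311 0.333 -2.111
endloop
endfacet
facet normal -0.852 -0.523 -0.001
outer loop
vertex 3.163 0.575 -2.557
vertex 3.311 0.333 -2.111
vertex 2.384 1.84 -1.3
endloop
endfacet
facet normal 0.700 -0.505 -0.505
outer loop
vertex 3.311 0.333 -2.111
vertex 3.656 0.92 -2.22
vertex 3.66 0.435 -1.729
endloop
endfacet
facet normal -0.485 -0.627 0.610
outer loop
vertex 3.311 0.333 -2.111
vertex 3.66 0.435 -1.729
vertex 2.384 1.84 -1.3
endloop
endfacet
facet normal 0.699 -0.506 -0.505
outer loop
vertex 3.66 0.435 -1.729
vertex 3.656 0.92 -2.22
vertex 4.008 0.821 -1.634
endloop
endfacet
facet normal 0.032 -0.266 0.964
outer loop
vertex 3.66 0.435 -1.729
vertex 4.008 0.821 -1.634
vertex 2.384 1.84 -1.3
endloop
endfacet

endsolid


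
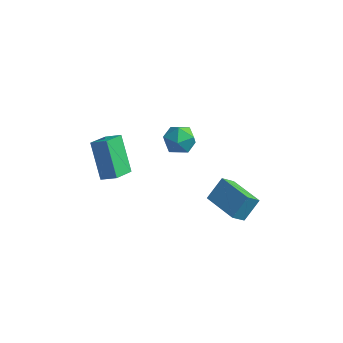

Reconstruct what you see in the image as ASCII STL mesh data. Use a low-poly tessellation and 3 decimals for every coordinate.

solid 
facet normal 0.401 0.442 0.802
outer loop
vertex 2.049 -0.02 2.228
vertex 1.831 -0.652 2.685
vertex 2.554 -0.645 2.32
endloop
endfacet
facet normal 0.746 0.633 0.207
outer loop
vertex 2.049 -0.02 2.228
vertex 2.554 -0.645 2.32
vertex 2.465 -0.302 1.593
endloop
endfacet
facet normal 0.273 0.933 -0.235
outer loop
vertex 2.049 -0.02 2.228
vertex 2.465 -0.302 1.593
vertex 1.687 -0.096 1.507
endloop
endfacet
facet normal -0.364 0.927 0.085
outer loop
vertex 2.049 -0.02 2.228
vertex 1.687 -0.096 1.507
vertex 1.295 -0.312 2.182
endloop
endfacet
facet normal -0.286 0.624 0.727
outer loop
vertex 2.049 -0.02 2.228
vertex 1.295 -0.312 2.182
vertex 1.831 -0.652 2.685
endloop
endfacet
facet normal 0.994 0.041 -0.102
outer loop
vertex 2.465 -0.302 1.593
vertex 2.554 -0.645 2.32
vertex 2.505 -1.108 1.658
endloop
endfacet
facet normal 0.436 -0.267 0.859
outer loop
vertex 2.554 -0.645 2.32
vertex 1.831 -0.652 2.685
vertex 2.113 -1.324 2.333
endloop
endfacet
facet normal -0.675 0.026 0.737
outer loop
vertex 1.831 -0.652 2.685
vertex 1.295 -0.312 2.182
vertex 1.335 -1.118 2.247
endloop
endfacet
facet normal -0.802 0.515 -0.301
outer loop
vertex 1.295 -0.312 2.182
vertex 1.687 -0.096 1.507
vertex 1.246 -0.775 1.52
endloop
endfacet
facet normal 0.230 0.525 -0.819
outer loop
vertex 1.687 -0.096 1.507
vertex 2.465 -0.302 1.593
vertex 1.969 -0.768 1.155
endloop
endfacet
facet normal 0.364 -0.927 -0.085
outer loop
vertex 1.751 -1.4 1.612
vertex 2.505 -1.108 1.658
vertex 2.113 -1.324 2.333
endloop
endfacet
facet normal -0.273 -0.933 0.235
outer loop
vertex 1.751 -1.4 1.612
vertex 2.113 -1.324 2.333
vertex 1.335 -1.118 2.247
endloop
endfacet
facet normal -0.746 -0.633 -0.207
outer loop
vertex 1.751 -1.4 1.612
vertex 1.335 -1.118 2.247
vertex 1.246 -0.775 1.52
endloop
endfacet
facet normal -0.401 -0.442 -0.802
outer loop
vertex 1.751 -1.4 1.612
vertex 1.246 -0.775 1.52
vertex 1.969 -0.768 1.155
endloop
endfacet
facet normal 0.286 -0.624 -0.727
outer loop
vertex 1.751 -1.4 1.612
vertex 1.969 -0.768 1.155
vertex 2.505 -1.108 1.658
endloop
endfacet
facet normal 0.802 -0.515 0.301
outer loop
vertex 2.113 -1.324 2.333
vertex 2.505 -1.108 1.658
vertex 2.554 -0.645 2.32
endloop
endfacet
facet normal -0.230 -0.525 0.819
outer loop
vertex 1.335 -1.118 2.247
vertex 2.113 -1.324 2.333
vertex 1.831 -0.652 2.685
endloop
endfacet
facet normal -0.994 -0.041 0.102
outer loop
vertex 1.246 -0.775 1.52
vertex 1.335 -1.118 2.247
vertex 1.295 -0.312 2.182
endloop
endfacet
facet normal -0.436 0.267 -0.859
outer loop
vertex 1.969 -0.768 1.155
vertex 1.246 -0.775 1.52
vertex 1.687 -0.096 1.507
endloop
endfacet
facet normal 0.675 -0.026 -0.737
outer loop
vertex 2.505 -1.108 1.658
vertex 1.969 -0.768 1.155
vertex 2.465 -0.302 1.593
endloop
endfacet
facet normal -0.898 0.438 -0.046
outer loop
vertex 2.751 1.904 -3.071
vertex 3.075 2.497 -3.739
vertex 2.399 1.089 -3.965
endloop
endfacet
facet normal -0.342 -0.624 0.703
outer loop
vertex 4.005 0.303 -3.881
vertex 2.751 1.904 -3.071
vertex 2.399 1.089 -3.965
endloop
endfacet
facet normal -0.898 0.438 -0.047
outer loop
vertex 2.399 1.089 -3.965
vertex 3.075 2.497 -3.739
vertex 2.723 1.681 -4.633
endloop
endfacet
facet normal -0.280 -0.647 -0.709
outer loop
vertex 2.723 1.681 -4.633
vertex 4.005 0.303 -3.881
vertex 2.399 1.089 -3.965
endloop
endfacet
facet normal 0.279 0.647 0.710
outer loop
vertex 2.751 1.904 -3.071
vertex 4.681 1.711 -3.655
vertex 3.075 2.497 -3.739
endloop
endfacet
facet normal -0.341 -0.623 0.703
outer loop
vertex 4.357 1.119 -2.987
vertex 2.751 1.904 -3.071
vertex 4.005 0.303 -3.881
endloop
endfacet
facet normal 0.279 0.647 0.709
outer loop
vertex 4.357 1.119 -2.987
vertex 4.681 1.711 -3.655
vertex 2.751 1.904 -3.071
endloop
endfacet
facet normal 0.342 0.623 -0.703
outer loop
vertex 3.075 2.497 -3.739
vertex 4.681 1.711 -3.655
vertex 2.723 1.681 -4.633
endloop
endfacet
facet normal -0.279 -0.647 -0.710
outer loop
vertex 4.329 0.896 -4.549
vertex 4.005 0.303 -3.881
vertex 2.723 1.681 -4.633
endloop
endfacet
facet normal 0.342 0.624 -0.703
outer loop
vertex 2.723 1.681 -4.633
vertex 4.681 1.711 -3.655
vertex 4.329 0.896 -4.549
endloop
endfacet
facet normal 0.898 -0.438 0.046
outer loop
vertex 4.329 0.896 -4.549
vertex 4.357 1.119 -2.987
vertex 4.005 0.303 -3.881
endloop
endfacet
facet normal 0.897 -0.439 0.047
outer loop
vertex 4.681 1.711 -3.655
vertex 4.357 1.119 -2.987
vertex 4.329 0.896 -4.549
endloop
endfacet
facet normal -0.463 0.420 0.781
outer loop
vertex -1.116 -1.646 1.316
vertex -0.962 -0.589 0.838
vertex -1.87 -1.72 0.909
endloop
endfacet
facet normal -0.132 -0.903 0.408
outer loop
vertex -0.978 -2.531 -0.598
vertex -1.116 -1.646 1.316
vertex -1.87 -1.72 0.909
endloop
endfacet
facet normal -0.463 0.420 0.781
outer loop
vertex -1.87 -1.72 0.909
vertex -0.962 -0.589 0.838
vertex -1.716 -0.663 0.431
endloop
endfacet
facet normal -0.877 -0.086 -0.473
outer loop
vertex -1.716 -0.663 0.431
vertex -0.978 -2.531 -0.598
vertex -1.87 -1.72 0.909
endloop
endfacet
facet normal 0.877 0.086 0.473
outer loop
vertex -1.116 -1.646 1.316
vertex -0.07 -1.4 -0.669
vertex -0.962 -0.589 0.838
endloop
endfacet
facet normal -0.132 -0.903 0.408
outer loop
vertex -0.224 -2.457 -0.191
vertex -1.116 -1.646 1.316
vertex -0.978 -2.531 -0.598
endloop
endfacet
facet normal 0.877 0.086 0.473
outer loop
vertex -0.224 -2.457 -0.191
vertex -0.07 -1.4 -0.669
vertex -1.116 -1.646 1.316
endloop
endfacet
facet normal 0.132 0.903 -0.408
outer loop
vertex -0.962 -0.589 0.838
vertex -0.07 -1.4 -0.669
vertex -1.716 -0.663 0.431
endloop
endfacet
facet normal -0.877 -0.086 -0.473
outer loop
vertex -0.824 -1.474 -1.076
vertex -0.978 -2.531 -0.598
vertex -1.716 -0.663 0.431
endloop
endfacet
facet normal 0.132 0.903 -0.408
outer loop
vertex -1.716 -0.663 0.431
vertex -0.07 -1.4 -0.669
vertex -0.824 -1.474 -1.076
endloop
endfacet
facet normal 0.463 -0.420 -0.781
outer loop
vertex -0.824 -1.474 -1.076
vertex -0.224 -2.457 -0.191
vertex -0.978 -2.531 -0.598
endloop
endfacet
facet normal 0.463 -0.420 -0.781
outer loop
vertex -0.07 -1.4 -0.669
vertex -0.224 -2.457 -0.191
vertex -0.824 -1.474 -1.076
endloop
endfacet

endsolid


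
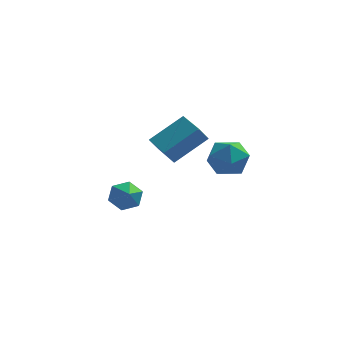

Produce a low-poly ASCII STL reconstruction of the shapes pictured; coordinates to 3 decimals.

solid 
facet normal -0.537 0.840 0.084
outer loop
vertex 1.841 0.339 3.081
vertex 2.275 0.7 2.243
vertex 0.294 -0.532 1.904
endloop
endfacet
facet normal -0.429 -0.358 0.829
outer loop
vertex 1.105 -1.8 1.777
vertex 1.841 0.339 3.081
vertex 0.294 -0.532 1.904
endloop
endfacet
facet normal -0.537 0.840 0.084
outer loop
vertex 0.294 -0.532 1.904
vertex 2.275 0.7 2.243
vertex 0.728 -0.171 1.066
endloop
endfacet
facet normal -0.726 -0.409 -0.552
outer loop
vertex 0.728 -0.171 1.066
vertex 1.105 -1.8 1.777
vertex 0.294 -0.532 1.904
endloop
endfacet
facet normal 0.726 0.409 0.552
outer loop
vertex 1.841 0.339 3.081
vertex 3.086 -0.568 2.116
vertex 2.275 0.7 2.243
endloop
endfacet
facet normal -0.429 -0.358 0.829
outer loop
vertex 2.652 -0.929 2.954
vertex 1.841 0.339 3.081
vertex 1.105 -1.8 1.777
endloop
endfacet
facet normal 0.726 0.409 0.552
outer loop
vertex 2.652 -0.929 2.954
vertex 3.086 -0.568 2.116
vertex 1.841 0.339 3.081
endloop
endfacet
facet normal 0.429 0.358 -0.829
outer loop
vertex 2.275 0.7 2.243
vertex 3.086 -0.568 2.116
vertex 0.728 -0.171 1.066
endloop
endfacet
facet normal -0.726 -0.409 -0.552
outer loop
vertex 1.539 -1.439 0.939
vertex 1.105 -1.8 1.777
vertex 0.728 -0.171 1.066
endloop
endfacet
facet normal 0.429 0.358 -0.829
outer loop
vertex 0.728 -0.171 1.066
vertex 3.086 -0.568 2.116
vertex 1.539 -1.439 0.939
endloop
endfacet
facet normal 0.537 -0.840 -0.084
outer loop
vertex 1.539 -1.439 0.939
vertex 2.652 -0.929 2.954
vertex 1.105 -1.8 1.777
endloop
endfacet
facet normal 0.537 -0.840 -0.084
outer loop
vertex 3.086 -0.568 2.116
vertex 2.652 -0.929 2.954
vertex 1.539 -1.439 0.939
endloop
endfacet
facet normal -0.199 0.789 -0.581
outer loop
vertex -0.528 2.913 -4.838
vertex -1.217 3.143 -4.289
vertex -0.382 3.469 -4.132
endloop
endfacet
facet normal 0.954 -0.298 0.037
outer loop
vertex -0.528 2.913 -4.838
vertex -0.382 3.469 -4.132
vertex -0.903 1.897 -3.371
endloop
endfacet
facet normal -0.199 0.789 -0.582
outer loop
vertex -0.382 3.469 -4.132
vertex -1.217 3.143 -4.289
vertex -1.07 3.7 -3.584
endloop
endfacet
facet normal 0.646 0.148 0.749
outer loop
vertex -0.382 3.469 -4.132
vertex -1.07 3.7 -3.584
vertex -0.903 1.897 -3.371
endloop
endfacet
facet normal -0.198 0.789 -0.582
outer loop
vertex -1.07 3.7 -3.584
vertex -1.217 3.143 -4.289
vertex -1.906 3.374 -3.741
endloop
endfacet
facet normal -0.219 0.094 0.971
outer loop
vertex -1.07 3.7 -3.584
vertex -1.906 3.374 -3.741
vertex -0.903 1.897 -3.371
endloop
endfacet
facet normal -0.198 0.789 -0.581
outer loop
vertex -1.906 3.374 -3.741
vertex -1.217 3.143 -4.289
vertex -2.052 2.818 -4.446
endloop
endfacet
facet normal -0.776 -0.407 0.481
outer loop
vertex -1.906 3.374 -3.741
vertex -2.052 2.818 -4.446
vertex -0.903 1.897 -3.371
endloop
endfacet
facet normal -0.198 0.789 -0.581
outer loop
vertex -2.052 2.818 -4.446
vertex -1.217 3.143 -4.289
vertex -1.364 2.587 -4.994
endloop
endfacet
facet normal -0.469 -0.853 -0.229
outer loop
vertex -2.052 2.818 -4.446
vertex -1.364 2.587 -4.994
vertex -0.903 1.897 -3.371
endloop
endfacet
facet normal -0.199 0.789 -0.581
outer loop
vertex -1.364 2.587 -4.994
vertex -1.217 3.143 -4.289
vertex -0.528 2.913 -4.838
endloop
endfacet
facet normal 0.396 -0.799 -0.452
outer loop
vertex -1.364 2.587 -4.994
vertex -0.528 2.913 -4.838
vertex -0.903 1.897 -3.371
endloop
endfacet
facet normal -0.029 0.395 0.918
outer loop
vertex 3.184 3.78 -0.637
vertex 3.963 2.927 -0.246
vertex 4.385 3.983 -0.687
endloop
endfacet
facet normal -0.134 0.896 0.423
outer loop
vertex 3.184 3.78 -0.637
vertex 4.385 3.983 -0.687
vertex 3.671 4.316 -1.618
endloop
endfacet
facet normal -0.705 0.709 0.037
outer loop
vertex 3.184 3.78 -0.637
vertex 3.671 4.316 -1.618
vertex 2.808 3.465 -1.753
endloop
endfacet
facet normal -0.951 0.091 0.295
outer loop
vertex 3.184 3.78 -0.637
vertex 2.808 3.465 -1.753
vertex 2.988 2.607 -0.906
endloop
endfacet
facet normal -0.534 -0.103 0.839
outer loop
vertex 3.184 3.78 -0.637
vertex 2.988 2.607 -0.906
vertex 3.963 2.927 -0.246
endloop
endfacet
facet normal 0.434 0.901 -0.010
outer loop
vertex 3.671 4.316 -1.618
vertex 4.385 3.983 -0.687
vertex 4.752 3.793 -1.834
endloop
endfacet
facet normal 0.605 0.089 0.792
outer loop
vertex 4.385 3.983 -0.687
vertex 3.963 2.927 -0.246
vertex 4.932 2.935 -0.987
endloop
endfacet
facet normal -0.214 -0.717 0.664
outer loop
vertex 3.963 2.927 -0.246
vertex 2.988 2.607 -0.906
vertex 4.069 2.084 -1.122
endloop
endfacet
facet normal -0.889 -0.402 -0.218
outer loop
vertex 2.988 2.607 -0.906
vertex 2.808 3.465 -1.753
vertex 3.355 2.417 -2.053
endloop
endfacet
facet normal -0.490 0.598 -0.634
outer loop
vertex 2.808 3.465 -1.753
vertex 3.671 4.316 -1.618
vertex 3.777 3.473 -2.494
endloop
endfacet
facet normal 0.951 -0.091 -0.295
outer loop
vertex 4.556 2.62 -2.103
vertex 4.752 3.793 -1.834
vertex 4.932 2.935 -0.987
endloop
endfacet
facet normal 0.705 -0.709 -0.037
outer loop
vertex 4.556 2.62 -2.103
vertex 4.932 2.935 -0.987
vertex 4.069 2.084 -1.122
endloop
endfacet
facet normal 0.134 -0.896 -0.423
outer loop
vertex 4.556 2.62 -2.103
vertex 4.069 2.084 -1.122
vertex 3.355 2.417 -2.053
endloop
endfacet
facet normal 0.029 -0.395 -0.918
outer loop
vertex 4.556 2.62 -2.103
vertex 3.355 2.417 -2.053
vertex 3.777 3.473 -2.494
endloop
endfacet
facet normal 0.534 0.103 -0.839
outer loop
vertex 4.556 2.62 -2.103
vertex 3.777 3.473 -2.494
vertex 4.752 3.793 -1.834
endloop
endfacet
facet normal 0.889 0.402 0.218
outer loop
vertex 4.932 2.935 -0.987
vertex 4.752 3.793 -1.834
vertex 4.385 3.983 -0.687
endloop
endfacet
facet normal 0.490 -0.598 0.634
outer loop
vertex 4.069 2.084 -1.122
vertex 4.932 2.935 -0.987
vertex 3.963 2.927 -0.246
endloop
endfacet
facet normal -0.434 -0.901 0.010
outer loop
vertex 3.355 2.417 -2.053
vertex 4.069 2.084 -1.122
vertex 2.988 2.607 -0.906
endloop
endfacet
facet normal -0.605 -0.089 -0.792
outer loop
vertex 3.777 3.473 -2.494
vertex 3.355 2.417 -2.053
vertex 2.808 3.465 -1.753
endloop
endfacet
facet normal 0.214 0.717 -0.664
outer loop
vertex 4.752 3.793 -1.834
vertex 3.777 3.473 -2.494
vertex 3.671 4.316 -1.618
endloop
endfacet

endsolid


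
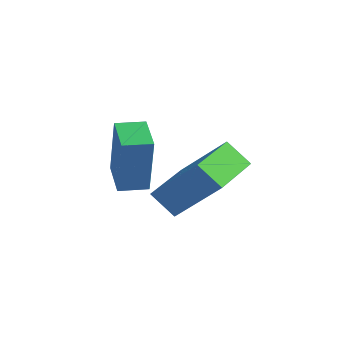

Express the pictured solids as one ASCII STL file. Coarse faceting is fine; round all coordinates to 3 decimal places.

solid 
facet normal -0.700 -0.148 0.698
outer loop
vertex 1.736 2.398 2.374
vertex 1.298 4.503 2.382
vertex 0.245 2.093 0.813
endloop
endfacet
facet normal 0.204 -0.979 -0.003
outer loop
vertex 1.022 2.257 0.038
vertex 1.736 2.398 2.374
vertex 0.245 2.093 0.813
endloop
endfacet
facet normal -0.700 -0.149 0.698
outer loop
vertex 0.245 2.093 0.813
vertex 1.298 4.503 2.382
vertex -0.194 4.197 0.821
endloop
endfacet
facet normal -0.684 -0.140 -0.716
outer loop
vertex -0.194 4.197 0.821
vertex 1.022 2.257 0.038
vertex 0.245 2.093 0.813
endloop
endfacet
facet normal 0.684 0.140 0.716
outer loop
vertex 1.736 2.398 2.374
vertex 2.075 4.667 1.607
vertex 1.298 4.503 2.382
endloop
endfacet
facet normal 0.204 -0.979 -0.003
outer loop
vertex 2.514 2.563 1.599
vertex 1.736 2.398 2.374
vertex 1.022 2.257 0.038
endloop
endfacet
facet normal 0.684 0.140 0.716
outer loop
vertex 2.514 2.563 1.599
vertex 2.075 4.667 1.607
vertex 1.736 2.398 2.374
endloop
endfacet
facet normal -0.204 0.979 0.003
outer loop
vertex 1.298 4.503 2.382
vertex 2.075 4.667 1.607
vertex -0.194 4.197 0.821
endloop
endfacet
facet normal -0.684 -0.140 -0.716
outer loop
vertex 0.584 4.362 0.046
vertex 1.022 2.257 0.038
vertex -0.194 4.197 0.821
endloop
endfacet
facet normal -0.204 0.979 0.004
outer loop
vertex -0.194 4.197 0.821
vertex 2.075 4.667 1.607
vertex 0.584 4.362 0.046
endloop
endfacet
facet normal 0.700 0.148 -0.698
outer loop
vertex 0.584 4.362 0.046
vertex 2.514 2.563 1.599
vertex 1.022 2.257 0.038
endloop
endfacet
facet normal 0.700 0.149 -0.698
outer loop
vertex 2.075 4.667 1.607
vertex 2.514 2.563 1.599
vertex 0.584 4.362 0.046
endloop
endfacet
facet normal -0.663 -0.748 0.021
outer loop
vertex 1.044 -0.228 3.991
vertex 0.119 0.6 4.303
vertex 0.625 0.084 1.916
endloop
endfacet
facet normal 0.723 -0.647 -0.243
outer loop
vertex 1.241 0.78 1.897
vertex 1.044 -0.228 3.991
vertex 0.625 0.084 1.916
endloop
endfacet
facet normal -0.663 -0.748 0.021
outer loop
vertex 0.625 0.084 1.916
vertex 0.119 0.6 4.303
vertex -0.3 0.912 2.228
endloop
endfacet
facet normal -0.196 0.147 -0.970
outer loop
vertex -0.3 0.912 2.228
vertex 1.241 0.78 1.897
vertex 0.625 0.084 1.916
endloop
endfacet
facet normal 0.196 -0.147 0.970
outer loop
vertex 1.044 -0.228 3.991
vertex 0.735 1.296 4.284
vertex 0.119 0.6 4.303
endloop
endfacet
facet normal 0.723 -0.647 -0.243
outer loop
vertex 1.66 0.468 3.972
vertex 1.044 -0.228 3.991
vertex 1.241 0.78 1.897
endloop
endfacet
facet normal 0.196 -0.147 0.970
outer loop
vertex 1.66 0.468 3.972
vertex 0.735 1.296 4.284
vertex 1.044 -0.228 3.991
endloop
endfacet
facet normal -0.723 0.647 0.243
outer loop
vertex 0.119 0.6 4.303
vertex 0.735 1.296 4.284
vertex -0.3 0.912 2.228
endloop
endfacet
facet normal -0.196 0.147 -0.970
outer loop
vertex 0.316 1.608 2.209
vertex 1.241 0.78 1.897
vertex -0.3 0.912 2.228
endloop
endfacet
facet normal -0.723 0.647 0.243
outer loop
vertex -0.3 0.912 2.228
vertex 0.735 1.296 4.284
vertex 0.316 1.608 2.209
endloop
endfacet
facet normal 0.663 0.748 -0.021
outer loop
vertex 0.316 1.608 2.209
vertex 1.66 0.468 3.972
vertex 1.241 0.78 1.897
endloop
endfacet
facet normal 0.663 0.748 -0.021
outer loop
vertex 0.735 1.296 4.284
vertex 1.66 0.468 3.972
vertex 0.316 1.608 2.209
endloop
endfacet

endsolid


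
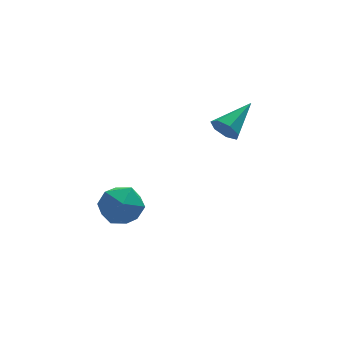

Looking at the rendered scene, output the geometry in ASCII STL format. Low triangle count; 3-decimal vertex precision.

solid 
facet normal -0.776 -0.482 -0.406
outer loop
vertex 3.051 -0.47 1.689
vertex 2.577 -0.179 2.249
vertex 2.754 0.13 1.544
endloop
endfacet
facet normal 0.686 0.168 -0.708
outer loop
vertex 3.051 -0.47 1.689
vertex 2.754 0.13 1.544
vertex 4.183 0.819 3.091
endloop
endfacet
facet normal -0.777 -0.482 -0.406
outer loop
vertex 2.754 0.13 1.544
vertex 2.577 -0.179 2.249
vertex 2.324 0.498 1.93
endloop
endfacet
facet normal 0.202 0.811 -0.548
outer loop
vertex 2.754 0.13 1.544
vertex 2.324 0.498 1.93
vertex 4.183 0.819 3.091
endloop
endfacet
facet normal -0.775 -0.482 -0.408
outer loop
vertex 2.324 0.498 1.93
vertex 2.577 -0.179 2.249
vertex 2.083 0.356 2.556
endloop
endfacet
facet normal -0.244 0.962 0.124
outer loop
vertex 2.324 0.498 1.93
vertex 2.083 0.356 2.556
vertex 4.183 0.819 3.091
endloop
endfacet
facet normal -0.776 -0.483 -0.406
outer loop
vertex 2.083 0.356 2.556
vertex 2.577 -0.179 2.249
vertex 2.215 -0.188 2.951
endloop
endfacet
facet normal -0.316 0.506 0.803
outer loop
vertex 2.083 0.356 2.556
vertex 2.215 -0.188 2.951
vertex 4.183 0.819 3.091
endloop
endfacet
facet normal -0.776 -0.482 -0.407
outer loop
vertex 2.215 -0.188 2.951
vertex 2.577 -0.179 2.249
vertex 2.619 -0.726 2.817
endloop
endfacet
facet normal 0.040 -0.213 0.976
outer loop
vertex 2.215 -0.188 2.951
vertex 2.619 -0.726 2.817
vertex 4.183 0.819 3.091
endloop
endfacet
facet normal -0.776 -0.482 -0.407
outer loop
vertex 2.619 -0.726 2.817
vertex 2.577 -0.179 2.249
vertex 2.991 -0.851 2.256
endloop
endfacet
facet normal 0.556 -0.654 0.514
outer loop
vertex 2.619 -0.726 2.817
vertex 2.991 -0.851 2.256
vertex 4.183 0.819 3.091
endloop
endfacet
facet normal -0.776 -0.482 -0.406
outer loop
vertex 2.991 -0.851 2.256
vertex 2.577 -0.179 2.249
vertex 3.051 -0.47 1.689
endloop
endfacet
facet normal 0.843 -0.484 -0.236
outer loop
vertex 2.991 -0.851 2.256
vertex 3.051 -0.47 1.689
vertex 4.183 0.819 3.091
endloop
endfacet
facet normal -0.029 0.500 0.865
outer loop
vertex -1.592 3.144 -3.034
vertex -2.361 2.267 -2.553
vertex -1.111 2.141 -2.438
endloop
endfacet
facet normal 0.594 0.602 0.534
outer loop
vertex -1.592 3.144 -3.034
vertex -1.111 2.141 -2.438
vertex -0.577 2.558 -3.502
endloop
endfacet
facet normal 0.459 0.882 -0.109
outer loop
vertex -1.592 3.144 -3.034
vertex -0.577 2.558 -3.502
vertex -1.497 2.941 -4.276
endloop
endfacet
facet normal -0.248 0.953 -0.175
outer loop
vertex -1.592 3.144 -3.034
vertex -1.497 2.941 -4.276
vertex -2.6 2.761 -3.689
endloop
endfacet
facet normal -0.550 0.717 0.428
outer loop
vertex -1.592 3.144 -3.034
vertex -2.6 2.761 -3.689
vertex -2.361 2.267 -2.553
endloop
endfacet
facet normal 0.899 -0.036 0.437
outer loop
vertex -0.577 2.558 -3.502
vertex -1.111 2.141 -2.438
vertex -0.72 1.319 -3.311
endloop
endfacet
facet normal -0.110 -0.200 0.974
outer loop
vertex -1.111 2.141 -2.438
vertex -2.361 2.267 -2.553
vertex -1.823 1.139 -2.724
endloop
endfacet
facet normal -0.952 0.151 0.266
outer loop
vertex -2.361 2.267 -2.553
vertex -2.6 2.761 -3.689
vertex -2.743 1.522 -3.498
endloop
endfacet
facet normal -0.464 0.532 -0.709
outer loop
vertex -2.6 2.761 -3.689
vertex -1.497 2.941 -4.276
vertex -2.209 1.939 -4.562
endloop
endfacet
facet normal 0.681 0.416 -0.603
outer loop
vertex -1.497 2.941 -4.276
vertex -0.577 2.558 -3.502
vertex -0.959 1.813 -4.447
endloop
endfacet
facet normal 0.248 -0.953 0.175
outer loop
vertex -1.728 0.936 -3.966
vertex -0.72 1.319 -3.311
vertex -1.823 1.139 -2.724
endloop
endfacet
facet normal -0.459 -0.882 0.109
outer loop
vertex -1.728 0.936 -3.966
vertex -1.823 1.139 -2.724
vertex -2.743 1.522 -3.498
endloop
endfacet
facet normal -0.594 -0.602 -0.534
outer loop
vertex -1.728 0.936 -3.966
vertex -2.743 1.522 -3.498
vertex -2.209 1.939 -4.562
endloop
endfacet
facet normal 0.029 -0.500 -0.865
outer loop
vertex -1.728 0.936 -3.966
vertex -2.209 1.939 -4.562
vertex -0.959 1.813 -4.447
endloop
endfacet
facet normal 0.550 -0.717 -0.428
outer loop
vertex -1.728 0.936 -3.966
vertex -0.959 1.813 -4.447
vertex -0.72 1.319 -3.311
endloop
endfacet
facet normal 0.464 -0.532 0.709
outer loop
vertex -1.823 1.139 -2.724
vertex -0.72 1.319 -3.311
vertex -1.111 2.141 -2.438
endloop
endfacet
facet normal -0.681 -0.416 0.603
outer loop
vertex -2.743 1.522 -3.498
vertex -1.823 1.139 -2.724
vertex -2.361 2.267 -2.553
endloop
endfacet
facet normal -0.899 0.036 -0.437
outer loop
vertex -2.209 1.939 -4.562
vertex -2.743 1.522 -3.498
vertex -2.6 2.761 -3.689
endloop
endfacet
facet normal 0.110 0.200 -0.974
outer loop
vertex -0.959 1.813 -4.447
vertex -2.209 1.939 -4.562
vertex -1.497 2.941 -4.276
endloop
endfacet
facet normal 0.952 -0.151 -0.266
outer loop
vertex -0.72 1.319 -3.311
vertex -0.959 1.813 -4.447
vertex -0.577 2.558 -3.502
endloop
endfacet

endsolid


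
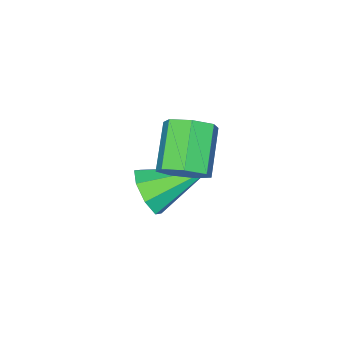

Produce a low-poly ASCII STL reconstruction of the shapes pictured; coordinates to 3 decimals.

solid 
facet normal 0.719 -0.533 -0.447
outer loop
vertex 4.067 -1.611 -1.851
vertex 3.673 -1.607 -2.49
vertex 4.193 -1.161 -2.185
endloop
endfacet
facet normal 0.356 0.491 0.795
outer loop
vertex 4.067 -1.611 -1.851
vertex 4.193 -1.161 -2.185
vertex 2.387 -0.653 -1.69
endloop
endfacet
facet normal 0.719 -0.533 -0.446
outer loop
vertex 4.193 -1.161 -2.185
vertex 3.673 -1.607 -2.49
vertex 4.015 -0.973 -2.697
endloop
endfacet
facet normal 0.321 0.920 0.226
outer loop
vertex 4.193 -1.161 -2.185
vertex 4.015 -0.973 -2.697
vertex 2.387 -0.653 -1.69
endloop
endfacet
facet normal 0.719 -0.533 -0.446
outer loop
vertex 4.015 -0.973 -2.697
vertex 3.673 -1.607 -2.49
vertex 3.637 -1.156 -3.087
endloop
endfacet
facet normal -0.054 0.923 -0.381
outer loop
vertex 4.015 -0.973 -2.697
vertex 3.637 -1.156 -3.087
vertex 2.387 -0.653 -1.69
endloop
endfacet
facet normal 0.718 -0.534 -0.447
outer loop
vertex 3.637 -1.156 -3.087
vertex 3.673 -1.607 -2.49
vertex 3.279 -1.603 -3.128
endloop
endfacet
facet normal -0.548 0.500 -0.670
outer loop
vertex 3.637 -1.156 -3.087
vertex 3.279 -1.603 -3.128
vertex 2.387 -0.653 -1.69
endloop
endfacet
facet normal 0.718 -0.533 -0.447
outer loop
vertex 3.279 -1.603 -3.128
vertex 3.673 -1.607 -2.49
vertex 3.153 -2.053 -2.794
endloop
endfacet
facet normal -0.875 -0.106 -0.473
outer loop
vertex 3.279 -1.603 -3.128
vertex 3.153 -2.053 -2.794
vertex 2.387 -0.653 -1.69
endloop
endfacet
facet normal 0.718 -0.533 -0.447
outer loop
vertex 3.153 -2.053 -2.794
vertex 3.673 -1.607 -2.49
vertex 3.331 -2.242 -2.282
endloop
endfacet
facet normal -0.840 -0.534 0.095
outer loop
vertex 3.153 -2.053 -2.794
vertex 3.331 -2.242 -2.282
vertex 2.387 -0.653 -1.69
endloop
endfacet
facet normal 0.718 -0.533 -0.447
outer loop
vertex 3.331 -2.242 -2.282
vertex 3.673 -1.607 -2.49
vertex 3.71 -2.059 -1.892
endloop
endfacet
facet normal -0.464 -0.538 0.704
outer loop
vertex 3.331 -2.242 -2.282
vertex 3.71 -2.059 -1.892
vertex 2.387 -0.653 -1.69
endloop
endfacet
facet normal 0.719 -0.532 -0.447
outer loop
vertex 3.71 -2.059 -1.892
vertex 3.673 -1.607 -2.49
vertex 4.067 -1.611 -1.851
endloop
endfacet
facet normal 0.030 -0.115 0.993
outer loop
vertex 3.71 -2.059 -1.892
vertex 4.067 -1.611 -1.851
vertex 2.387 -0.653 -1.69
endloop
endfacet
facet normal 0.651 0.492 -0.578
outer loop
vertex 4.175 0.212 0.156
vertex 3.905 -0.088 -0.403
vertex 3.723 0.506 -0.103
endloop
endfacet
facet normal 0.071 0.719 0.692
outer loop
vertex 4.175 0.212 0.156
vertex 3.723 0.506 -0.103
vertex 3.245 -0.492 0.983
endloop
endfacet
facet normal 0.070 0.719 0.691
outer loop
vertex 3.245 -0.492 0.983
vertex 3.723 0.506 -0.103
vertex 2.792 -0.198 0.723
endloop
endfacet
facet normal -0.651 -0.492 0.578
outer loop
vertex 3.245 -0.492 0.983
vertex 2.792 -0.198 0.723
vertex 2.975 -0.792 0.423
endloop
endfacet
facet normal 0.651 0.492 -0.578
outer loop
vertex 3.723 0.506 -0.103
vertex 3.905 -0.088 -0.403
vertex 3.408 0.353 -0.588
endloop
endfacet
facet normal -0.547 0.832 0.093
outer loop
vertex 3.723 0.506 -0.103
vertex 3.408 0.353 -0.588
vertex 2.792 -0.198 0.723
endloop
endfacet
facet normal -0.548 0.831 0.092
outer loop
vertex 2.792 -0.198 0.723
vertex 3.408 0.353 -0.588
vertex 2.477 -0.352 0.238
endloop
endfacet
facet normal -0.650 -0.493 0.579
outer loop
vertex 2.792 -0.198 0.723
vertex 2.477 -0.352 0.238
vertex 2.975 -0.792 0.423
endloop
endfacet
facet normal 0.651 0.491 -0.579
outer loop
vertex 3.408 0.353 -0.588
vertex 3.905 -0.088 -0.403
vertex 3.467 -0.133 -0.934
endloop
endfacet
facet normal -0.753 0.319 -0.576
outer loop
vertex 3.408 0.353 -0.588
vertex 3.467 -0.133 -0.934
vertex 2.477 -0.352 0.238
endloop
endfacet
facet normal -0.753 0.318 -0.576
outer loop
vertex 2.477 -0.352 0.238
vertex 3.467 -0.133 -0.934
vertex 2.537 -0.837 -0.108
endloop
endfacet
facet normal -0.650 -0.493 0.578
outer loop
vertex 2.477 -0.352 0.238
vertex 2.537 -0.837 -0.108
vertex 2.975 -0.792 0.423
endloop
endfacet
facet normal 0.650 0.493 -0.578
outer loop
vertex 3.467 -0.133 -0.934
vertex 3.905 -0.088 -0.403
vertex 3.857 -0.584 -0.88
endloop
endfacet
facet normal -0.391 -0.435 -0.811
outer loop
vertex 3.467 -0.133 -0.934
vertex 3.857 -0.584 -0.88
vertex 2.537 -0.837 -0.108
endloop
endfacet
facet normal -0.391 -0.435 -0.811
outer loop
vertex 2.537 -0.837 -0.108
vertex 3.857 -0.584 -0.88
vertex 2.926 -1.288 -0.054
endloop
endfacet
facet normal -0.651 -0.492 0.578
outer loop
vertex 2.537 -0.837 -0.108
vertex 2.926 -1.288 -0.054
vertex 2.975 -0.792 0.423
endloop
endfacet
facet normal 0.651 0.493 -0.578
outer loop
vertex 3.857 -0.584 -0.88
vertex 3.905 -0.088 -0.403
vertex 4.283 -0.662 -0.467
endloop
endfacet
facet normal 0.264 -0.861 -0.435
outer loop
vertex 3.857 -0.584 -0.88
vertex 4.283 -0.662 -0.467
vertex 2.926 -1.288 -0.054
endloop
endfacet
facet normal 0.264 -0.861 -0.435
outer loop
vertex 2.926 -1.288 -0.054
vertex 4.283 -0.662 -0.467
vertex 3.352 -1.366 0.359
endloop
endfacet
facet normal -0.651 -0.492 0.578
outer loop
vertex 2.926 -1.288 -0.054
vertex 3.352 -1.366 0.359
vertex 2.975 -0.792 0.423
endloop
endfacet
facet normal 0.650 0.493 -0.579
outer loop
vertex 4.283 -0.662 -0.467
vertex 3.905 -0.088 -0.403
vertex 4.425 -0.308 -0.006
endloop
endfacet
facet normal 0.721 -0.639 0.268
outer loop
vertex 4.283 -0.662 -0.467
vertex 4.425 -0.308 -0.006
vertex 3.352 -1.366 0.359
endloop
endfacet
facet normal 0.721 -0.639 0.268
outer loop
vertex 3.352 -1.366 0.359
vertex 4.425 -0.308 -0.006
vertex 3.494 -1.012 0.821
endloop
endfacet
facet normal -0.651 -0.492 0.577
outer loop
vertex 3.352 -1.366 0.359
vertex 3.494 -1.012 0.821
vertex 2.975 -0.792 0.423
endloop
endfacet
facet normal 0.650 0.493 -0.578
outer loop
vertex 4.425 -0.308 -0.006
vertex 3.905 -0.088 -0.403
vertex 4.175 0.212 0.156
endloop
endfacet
facet normal 0.635 0.065 0.770
outer loop
vertex 4.425 -0.308 -0.006
vertex 4.175 0.212 0.156
vertex 3.494 -1.012 0.821
endloop
endfacet
facet normal 0.635 0.065 0.769
outer loop
vertex 3.494 -1.012 0.821
vertex 4.175 0.212 0.156
vertex 3.245 -0.492 0.983
endloop
endfacet
facet normal -0.651 -0.492 0.578
outer loop
vertex 3.494 -1.012 0.821
vertex 3.245 -0.492 0.983
vertex 2.975 -0.792 0.423
endloop
endfacet

endsolid
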